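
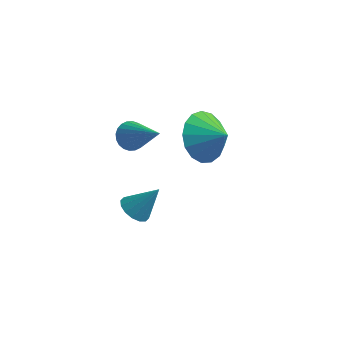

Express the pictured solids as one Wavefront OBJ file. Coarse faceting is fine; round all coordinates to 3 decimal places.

v 1.261 -2.09 0.76
v 1.697 -2.499 -0.116
v 2.179 -2.27 1.3
v 1.81 -2.005 -0.143
v 1.797 -1.531 0.036
v 1.661 -1.185 0.381
v 1.434 -1.046 0.813
v 1.167 -1.147 1.233
v 0.922 -1.463 1.544
v 0.754 -1.924 1.676
v 0.703 -2.423 1.597
v 0.78 -2.845 1.327
v 0.967 -3.095 0.927
v 1.221 -3.114 0.489
v 1.485 -2.899 0.112
v -1.137 -2.516 -3.69
v -0.632 -2.446 -4.076
v -0.363 -2.144 -2.61
v -0.779 -2.149 -4.073
v -1.022 -1.95 -3.967
v -1.296 -1.903 -3.787
v -1.527 -2.02 -3.581
v -1.654 -2.27 -3.404
v -1.643 -2.585 -3.304
v -1.496 -2.882 -3.307
v -1.253 -3.081 -3.413
v -0.979 -3.128 -3.593
v -0.747 -3.011 -3.799
v -0.62 -2.761 -3.976
v -1.268 -2.435 0.278
v -0.899 -2.482 -0.205
v 0.068 -3.085 1.362
v -0.851 -2.261 -0.132
v -0.867 -2.066 0.004
v -0.943 -1.927 0.182
v -1.069 -1.866 0.374
v -1.226 -1.891 0.552
v -1.389 -1.999 0.688
v -1.533 -2.173 0.761
v -1.637 -2.387 0.761
v -1.685 -2.608 0.688
v -1.67 -2.803 0.552
v -1.593 -2.942 0.374
v -1.467 -3.003 0.182
v -1.311 -2.978 0.004
v -1.148 -2.87 -0.132
v -1.004 -2.696 -0.205
f 2 1 4
f 2 4 3
f 4 1 5
f 4 5 3
f 5 1 6
f 5 6 3
f 6 1 7
f 6 7 3
f 7 1 8
f 7 8 3
f 8 1 9
f 8 9 3
f 9 1 10
f 9 10 3
f 10 1 11
f 10 11 3
f 11 1 12
f 11 12 3
f 12 1 13
f 12 13 3
f 13 1 14
f 13 14 3
f 14 1 15
f 14 15 3
f 15 1 2
f 15 2 3
f 17 16 19
f 17 19 18
f 19 16 20
f 19 20 18
f 20 16 21
f 20 21 18
f 21 16 22
f 21 22 18
f 22 16 23
f 22 23 18
f 23 16 24
f 23 24 18
f 24 16 25
f 24 25 18
f 25 16 26
f 25 26 18
f 26 16 27
f 26 27 18
f 27 16 28
f 27 28 18
f 28 16 29
f 28 29 18
f 29 16 17
f 29 17 18
f 31 30 33
f 31 33 32
f 33 30 34
f 33 34 32
f 34 30 35
f 34 35 32
f 35 30 36
f 35 36 32
f 36 30 37
f 36 37 32
f 37 30 38
f 37 38 32
f 38 30 39
f 38 39 32
f 39 30 40
f 39 40 32
f 40 30 41
f 40 41 32
f 41 30 42
f 41 42 32
f 42 30 43
f 42 43 32
f 43 30 44
f 43 44 32
f 44 30 45
f 44 45 32
f 45 30 46
f 45 46 32
f 46 30 47
f 46 47 32
f 47 30 31
f 47 31 32



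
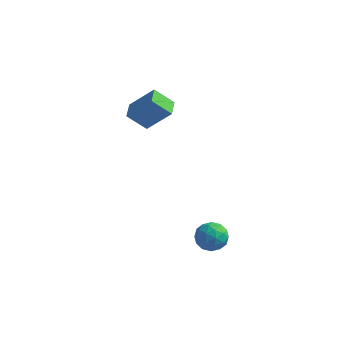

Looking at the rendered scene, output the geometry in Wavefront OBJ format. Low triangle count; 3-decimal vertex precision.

v 2.604 -1.058 -1.943
v 3.369 -1.048 -2.237
v 2.751 -2.332 -1.603
v 3.516 -2.322 -1.897
v 3.332 -1.899 -1.219
v 3.241 -1.111 -1.429
v 2.879 -2.269 -2.411
v 2.788 -1.481 -2.621
v 3.539 -1.796 -2.526
v 3.819 -1.568 -1.79
v 2.301 -1.812 -2.05
v 2.581 -1.584 -1.314
v 2.973 -0.941 -2.12
v 3.147 -2.439 -1.72
v 3.038 -2.19 -1.322
v 3.488 -2.184 -1.495
v 2.898 -0.978 -1.645
v 3.348 -0.972 -1.818
v 3.326 -1.472 -1.22
v 2.772 -2.408 -2.022
v 3.222 -2.402 -2.195
v 2.632 -1.196 -2.345
v 3.082 -1.19 -2.518
v 2.794 -1.908 -2.62
v 3.523 -1.375 -2.463
v 3.61 -2.124 -2.263
v 3.235 -2.093 -2.565
v 3.182 -1.63 -2.688
v 3.688 -1.241 -2.03
v 3.775 -1.99 -1.83
v 3.666 -1.741 -1.432
v 3.613 -1.278 -1.555
v 3.788 -1.681 -2.2
v 2.345 -1.39 -2.01
v 2.432 -2.139 -1.81
v 2.507 -2.102 -2.285
v 2.454 -1.639 -2.408
v 2.51 -1.256 -1.577
v 2.597 -2.005 -1.377
v 2.938 -1.75 -1.152
v 2.885 -1.287 -1.275
v 2.332 -1.699 -1.64
v -2.686 3.332 0.213
v -3.551 2.928 1.111
v -3.018 4.28 0.321
v -3.883 3.876 1.218
v -1.497 3.604 1.482
v -2.362 3.2 2.379
v -1.829 4.552 1.589
v -2.694 4.148 2.487
f 1 38 17
f 38 12 41
f 17 41 6
f 38 41 17
f 1 17 13
f 17 6 18
f 13 18 2
f 17 18 13
f 1 13 22
f 13 2 23
f 22 23 8
f 13 23 22
f 1 22 34
f 22 8 37
f 34 37 11
f 22 37 34
f 1 34 38
f 34 11 42
f 38 42 12
f 34 42 38
f 2 18 29
f 18 6 32
f 29 32 10
f 18 32 29
f 6 41 19
f 41 12 40
f 19 40 5
f 41 40 19
f 12 42 39
f 42 11 35
f 39 35 3
f 42 35 39
f 11 37 36
f 37 8 24
f 36 24 7
f 37 24 36
f 8 23 28
f 23 2 25
f 28 25 9
f 23 25 28
f 4 30 16
f 30 10 31
f 16 31 5
f 30 31 16
f 4 16 14
f 16 5 15
f 14 15 3
f 16 15 14
f 4 14 21
f 14 3 20
f 21 20 7
f 14 20 21
f 4 21 26
f 21 7 27
f 26 27 9
f 21 27 26
f 4 26 30
f 26 9 33
f 30 33 10
f 26 33 30
f 5 31 19
f 31 10 32
f 19 32 6
f 31 32 19
f 3 15 39
f 15 5 40
f 39 40 12
f 15 40 39
f 7 20 36
f 20 3 35
f 36 35 11
f 20 35 36
f 9 27 28
f 27 7 24
f 28 24 8
f 27 24 28
f 10 33 29
f 33 9 25
f 29 25 2
f 33 25 29
f 44 46 43
f 47 44 43
f 43 46 45
f 45 47 43
f 44 50 46
f 48 44 47
f 48 50 44
f 46 50 45
f 49 47 45
f 45 50 49
f 49 48 47
f 50 48 49



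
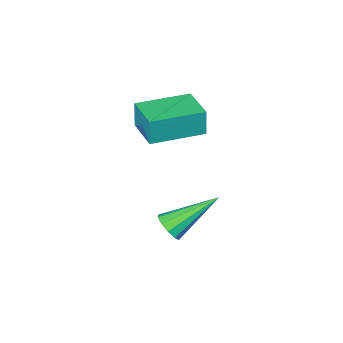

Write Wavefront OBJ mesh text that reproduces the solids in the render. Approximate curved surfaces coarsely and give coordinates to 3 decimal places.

v -3.148 0.766 3.141
v -3.169 0.727 4.14
v -2.842 2.079 3.198
v -2.863 2.041 4.197
v -1.317 0.339 3.163
v -1.338 0.301 4.162
v -1.011 1.653 3.22
v -1.032 1.614 4.219
v -1.323 2.225 -0.603
v -0.971 2.354 -0.161
v -2.897 2.735 0.503
v -1.013 2.65 -0.358
v -1.175 2.784 -0.649
v -1.392 2.704 -0.922
v -1.584 2.442 -1.074
v -1.675 2.096 -1.045
v -1.633 1.8 -0.848
v -1.471 1.666 -0.557
v -1.254 1.746 -0.283
v -1.062 2.009 -0.132
f 2 4 1
f 5 2 1
f 1 4 3
f 3 5 1
f 2 8 4
f 6 2 5
f 6 8 2
f 4 8 3
f 7 5 3
f 3 8 7
f 7 6 5
f 8 6 7
f 10 9 12
f 10 12 11
f 12 9 13
f 12 13 11
f 13 9 14
f 13 14 11
f 14 9 15
f 14 15 11
f 15 9 16
f 15 16 11
f 16 9 17
f 16 17 11
f 17 9 18
f 17 18 11
f 18 9 19
f 18 19 11
f 19 9 20
f 19 20 11
f 20 9 10
f 20 10 11



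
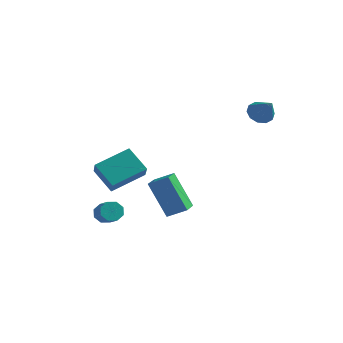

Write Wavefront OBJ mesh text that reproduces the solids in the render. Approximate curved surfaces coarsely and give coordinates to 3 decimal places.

v -2.705 -0.329 -3.072
v -2.252 -0.078 -3.333
v -1.561 -0.721 -2.748
v -2.015 -0.971 -2.488
v -2.371 0.132 -2.961
v -1.68 -0.511 -2.376
v -2.686 0.073 -2.654
v -1.996 -0.57 -2.069
v -3.013 -0.222 -2.592
v -2.322 -0.865 -2.007
v -3.159 -0.579 -2.812
v -2.468 -1.222 -2.227
v -3.04 -0.789 -3.184
v -2.349 -1.432 -2.599
v -2.724 -0.73 -3.491
v -2.034 -1.373 -2.906
v -2.398 -0.435 -3.553
v -1.707 -1.078 -2.968
v -1.375 -2.272 -0.475
v -2.41 -1.925 0.432
v -0.352 -0.945 0.183
v -1.388 -0.598 1.091
v -0.932 -3.002 0.309
v -1.968 -2.655 1.217
v 0.09 -1.675 0.968
v -0.945 -1.328 1.875
v -0.058 -1.296 -0.177
v 0.802 -1.015 0.294
v -0.266 -0.226 -0.435
v 0.594 0.055 0.036
v 0.966 -1.515 -1.916
v 1.826 -1.234 -1.445
v 0.758 -0.445 -2.174
v 1.618 -0.164 -1.703
v 3.343 3.397 3.01
v 3.73 3.113 2.528
v 4.117 2.823 3.97
v 3.894 3.488 2.621
v 3.847 3.829 2.862
v 3.608 4.005 3.16
v 3.268 3.949 3.4
v 2.956 3.681 3.492
v 2.793 3.305 3.399
v 2.839 2.965 3.157
v 3.079 2.789 2.86
v 3.419 2.845 2.619
f 2 1 5
f 2 5 3
f 3 5 6
f 3 6 4
f 5 1 7
f 5 7 6
f 6 7 8
f 6 8 4
f 7 1 9
f 7 9 8
f 8 9 10
f 8 10 4
f 9 1 11
f 9 11 10
f 10 11 12
f 10 12 4
f 11 1 13
f 11 13 12
f 12 13 14
f 12 14 4
f 13 1 15
f 13 15 14
f 14 15 16
f 14 16 4
f 15 1 17
f 15 17 16
f 16 17 18
f 16 18 4
f 17 1 2
f 17 2 18
f 18 2 3
f 18 3 4
f 20 22 19
f 23 20 19
f 19 22 21
f 21 23 19
f 20 26 22
f 24 20 23
f 24 26 20
f 22 26 21
f 25 23 21
f 21 26 25
f 25 24 23
f 26 24 25
f 28 30 27
f 31 28 27
f 27 30 29
f 29 31 27
f 28 34 30
f 32 28 31
f 32 34 28
f 30 34 29
f 33 31 29
f 29 34 33
f 33 32 31
f 34 32 33
f 36 35 38
f 36 38 37
f 38 35 39
f 38 39 37
f 39 35 40
f 39 40 37
f 40 35 41
f 40 41 37
f 41 35 42
f 41 42 37
f 42 35 43
f 42 43 37
f 43 35 44
f 43 44 37
f 44 35 45
f 44 45 37
f 45 35 46
f 45 46 37
f 46 35 36
f 46 36 37



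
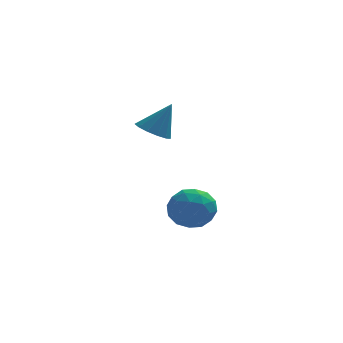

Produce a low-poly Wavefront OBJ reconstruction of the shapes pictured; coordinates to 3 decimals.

v -1.555 1.868 -1.131
v -1.151 1.373 -2.108
v -2.549 0.307 -0.752
v -2.145 -0.188 -1.729
v -1.423 0.008 -0.832
v -0.809 0.972 -1.067
v -2.891 0.708 -1.793
v -2.277 1.672 -2.028
v -1.977 0.656 -2.517
v -1.07 0.224 -1.924
v -2.63 1.456 -0.936
v -1.723 1.024 -0.343
v -1.266 1.757 -1.653
v -2.434 -0.077 -1.207
v -2.01 0.037 -0.68
v -1.772 -0.253 -1.254
v -1.065 1.522 -1.041
v -0.828 1.231 -1.615
v -0.988 0.428 -0.865
v -2.872 0.449 -1.245
v -2.635 0.158 -1.819
v -1.928 1.933 -1.606
v -1.69 1.643 -2.18
v -2.712 1.252 -1.995
v -1.514 1.045 -2.468
v -2.098 0.128 -2.245
v -2.536 0.654 -2.283
v -2.175 1.221 -2.42
v -0.981 0.791 -2.119
v -1.565 -0.126 -1.896
v -1.141 -0.012 -1.369
v -0.78 0.555 -1.507
v -1.466 0.37 -2.359
v -2.135 1.806 -0.964
v -2.719 0.889 -0.741
v -2.92 1.125 -1.353
v -2.559 1.692 -1.491
v -1.602 1.552 -0.615
v -2.186 0.635 -0.392
v -1.525 0.459 -0.44
v -1.164 1.026 -0.577
v -2.234 1.31 -0.501
v -3.527 0.97 3.196
v -3.002 0.29 3.003
v -2.693 1.19 4.684
v -2.781 0.694 2.819
v -2.796 1.185 2.755
v -3.043 1.608 2.831
v -3.444 1.829 3.022
v -3.871 1.777 3.269
v -4.188 1.468 3.493
v -4.296 1.002 3.622
v -4.159 0.525 3.616
v -3.822 0.19 3.476
v -3.39 0.102 3.248
f 1 38 17
f 38 12 41
f 17 41 6
f 38 41 17
f 1 17 13
f 17 6 18
f 13 18 2
f 17 18 13
f 1 13 22
f 13 2 23
f 22 23 8
f 13 23 22
f 1 22 34
f 22 8 37
f 34 37 11
f 22 37 34
f 1 34 38
f 34 11 42
f 38 42 12
f 34 42 38
f 2 18 29
f 18 6 32
f 29 32 10
f 18 32 29
f 6 41 19
f 41 12 40
f 19 40 5
f 41 40 19
f 12 42 39
f 42 11 35
f 39 35 3
f 42 35 39
f 11 37 36
f 37 8 24
f 36 24 7
f 37 24 36
f 8 23 28
f 23 2 25
f 28 25 9
f 23 25 28
f 4 30 16
f 30 10 31
f 16 31 5
f 30 31 16
f 4 16 14
f 16 5 15
f 14 15 3
f 16 15 14
f 4 14 21
f 14 3 20
f 21 20 7
f 14 20 21
f 4 21 26
f 21 7 27
f 26 27 9
f 21 27 26
f 4 26 30
f 26 9 33
f 30 33 10
f 26 33 30
f 5 31 19
f 31 10 32
f 19 32 6
f 31 32 19
f 3 15 39
f 15 5 40
f 39 40 12
f 15 40 39
f 7 20 36
f 20 3 35
f 36 35 11
f 20 35 36
f 9 27 28
f 27 7 24
f 28 24 8
f 27 24 28
f 10 33 29
f 33 9 25
f 29 25 2
f 33 25 29
f 44 43 46
f 44 46 45
f 46 43 47
f 46 47 45
f 47 43 48
f 47 48 45
f 48 43 49
f 48 49 45
f 49 43 50
f 49 50 45
f 50 43 51
f 50 51 45
f 51 43 52
f 51 52 45
f 52 43 53
f 52 53 45
f 53 43 54
f 53 54 45
f 54 43 55
f 54 55 45
f 55 43 44
f 55 44 45



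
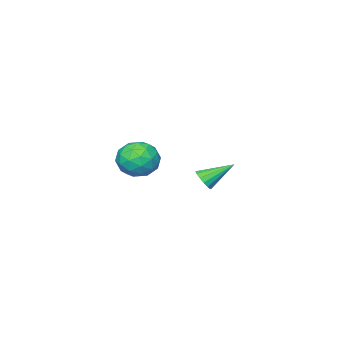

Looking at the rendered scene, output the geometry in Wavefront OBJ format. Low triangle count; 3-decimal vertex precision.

v -2.501 1.152 -3.534
v -1.962 1.696 -3.385
v -3.879 2.208 -2.406
v -2.145 1.82 -3.724
v -2.423 1.764 -4.011
v -2.722 1.545 -4.171
v -2.962 1.22 -4.16
v -3.078 0.877 -3.982
v -3.04 0.608 -3.683
v -2.858 0.485 -3.345
v -2.58 0.54 -3.057
v -2.281 0.759 -2.897
v -2.041 1.084 -2.908
v -1.924 1.427 -3.087
v 3.491 3.769 0.523
v 4.534 3.496 -0.133
v 3.366 1.824 1.133
v 4.409 1.551 0.477
v 4.483 2.278 1.505
v 4.56 3.48 1.129
v 3.34 1.84 -0.129
v 3.417 3.042 -0.505
v 4.44 2.304 -0.536
v 5.147 2.575 0.474
v 2.753 2.745 0.526
v 3.46 3.016 1.536
v 4.024 3.803 0.142
v 3.876 1.517 0.858
v 3.92 1.944 1.463
v 4.533 1.784 1.077
v 4.039 3.794 0.883
v 4.652 3.633 0.498
v 4.622 2.918 1.46
v 3.248 1.687 0.502
v 3.861 1.526 0.117
v 3.367 3.536 -0.077
v 3.98 3.376 -0.463
v 3.278 2.402 -0.46
v 4.581 2.942 -0.481
v 4.508 1.799 -0.123
v 3.879 1.969 -0.478
v 3.925 2.675 -0.7
v 4.997 3.101 0.113
v 4.923 1.958 0.471
v 4.967 2.385 1.075
v 5.012 3.092 0.854
v 4.942 2.4 -0.124
v 2.977 3.362 0.529
v 2.903 2.219 0.887
v 2.888 2.228 0.146
v 2.933 2.935 -0.075
v 3.392 3.521 1.123
v 3.319 2.378 1.481
v 3.975 2.645 1.7
v 4.021 3.351 1.478
v 2.958 2.92 1.124
f 2 1 4
f 2 4 3
f 4 1 5
f 4 5 3
f 5 1 6
f 5 6 3
f 6 1 7
f 6 7 3
f 7 1 8
f 7 8 3
f 8 1 9
f 8 9 3
f 9 1 10
f 9 10 3
f 10 1 11
f 10 11 3
f 11 1 12
f 11 12 3
f 12 1 13
f 12 13 3
f 13 1 14
f 13 14 3
f 14 1 2
f 14 2 3
f 15 52 31
f 52 26 55
f 31 55 20
f 52 55 31
f 15 31 27
f 31 20 32
f 27 32 16
f 31 32 27
f 15 27 36
f 27 16 37
f 36 37 22
f 27 37 36
f 15 36 48
f 36 22 51
f 48 51 25
f 36 51 48
f 15 48 52
f 48 25 56
f 52 56 26
f 48 56 52
f 16 32 43
f 32 20 46
f 43 46 24
f 32 46 43
f 20 55 33
f 55 26 54
f 33 54 19
f 55 54 33
f 26 56 53
f 56 25 49
f 53 49 17
f 56 49 53
f 25 51 50
f 51 22 38
f 50 38 21
f 51 38 50
f 22 37 42
f 37 16 39
f 42 39 23
f 37 39 42
f 18 44 30
f 44 24 45
f 30 45 19
f 44 45 30
f 18 30 28
f 30 19 29
f 28 29 17
f 30 29 28
f 18 28 35
f 28 17 34
f 35 34 21
f 28 34 35
f 18 35 40
f 35 21 41
f 40 41 23
f 35 41 40
f 18 40 44
f 40 23 47
f 44 47 24
f 40 47 44
f 19 45 33
f 45 24 46
f 33 46 20
f 45 46 33
f 17 29 53
f 29 19 54
f 53 54 26
f 29 54 53
f 21 34 50
f 34 17 49
f 50 49 25
f 34 49 50
f 23 41 42
f 41 21 38
f 42 38 22
f 41 38 42
f 24 47 43
f 47 23 39
f 43 39 16
f 47 39 43



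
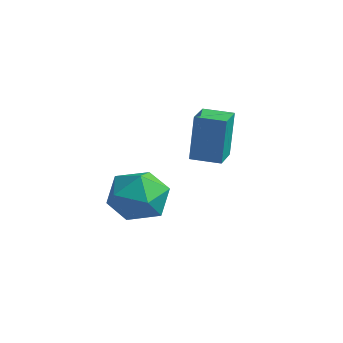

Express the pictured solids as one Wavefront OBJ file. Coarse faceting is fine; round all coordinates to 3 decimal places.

v -2.401 -0.723 -2.325
v -1.686 -1.016 -1.627
v -3.034 -2.284 -2.333
v -2.319 -2.577 -1.635
v -3.08 -1.923 -1.358
v -2.689 -0.958 -1.353
v -2.031 -2.342 -2.607
v -1.64 -1.377 -2.602
v -1.458 -2.016 -1.801
v -2.106 -1.757 -1.029
v -2.614 -1.543 -2.931
v -3.262 -1.284 -2.159
v -2.925 0.768 -1.422
v -2.916 0.944 0.289
v -3.508 1.613 -1.507
v -3.5 1.789 0.204
v -2.1 1.331 -1.484
v -2.092 1.507 0.227
v -2.684 2.176 -1.569
v -2.675 2.352 0.142
f 1 12 6
f 1 6 2
f 1 2 8
f 1 8 11
f 1 11 12
f 2 6 10
f 6 12 5
f 12 11 3
f 11 8 7
f 8 2 9
f 4 10 5
f 4 5 3
f 4 3 7
f 4 7 9
f 4 9 10
f 5 10 6
f 3 5 12
f 7 3 11
f 9 7 8
f 10 9 2
f 14 16 13
f 17 14 13
f 13 16 15
f 15 17 13
f 14 20 16
f 18 14 17
f 18 20 14
f 16 20 15
f 19 17 15
f 15 20 19
f 19 18 17
f 20 18 19



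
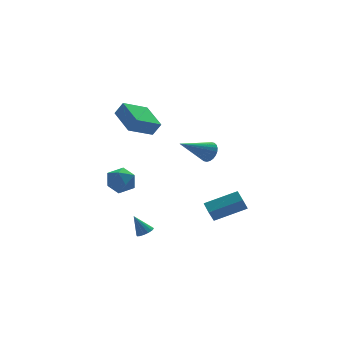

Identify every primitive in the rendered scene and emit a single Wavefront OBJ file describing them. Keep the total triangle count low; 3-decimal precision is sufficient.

v 0.881 -1.831 -3.958
v 2.707 -2.308 -3.184
v 0.958 -1.059 -3.665
v 2.784 -1.536 -2.89
v 1.356 -1.524 -4.89
v 3.182 -2.001 -4.115
v 1.433 -0.752 -4.596
v 3.259 -1.229 -3.822
v -3.592 -3.369 -3.549
v -3.16 -3.084 -3.5
v -4.028 -2.891 -2.491
v -3.33 -2.929 -3.64
v -3.571 -2.893 -3.756
v -3.817 -2.984 -3.816
v -4.003 -3.178 -3.804
v -4.078 -3.424 -3.725
v -4.024 -3.655 -3.598
v -3.854 -3.809 -3.458
v -3.613 -3.846 -3.342
v -3.367 -3.755 -3.282
v -3.182 -3.56 -3.293
v -3.106 -3.315 -3.373
v -1.911 -0.665 2.149
v -3.416 -0.866 2.892
v -1.914 1.152 2.634
v -3.419 0.951 3.377
v -1.501 -0.871 2.923
v -3.006 -1.072 3.666
v -1.504 0.946 3.408
v -3.009 0.745 4.151
v 2.223 0.9 -0.839
v 2.532 1.236 -0.295
v 0.377 0.82 0.259
v 2.435 1.45 -0.443
v 2.306 1.579 -0.651
v 2.164 1.606 -0.888
v 2.031 1.524 -1.117
v 1.928 1.348 -1.304
v 1.87 1.103 -1.42
v 1.865 0.828 -1.447
v 1.915 0.563 -1.382
v 2.012 0.35 -1.235
v 2.141 0.22 -1.027
v 2.283 0.194 -0.79
v 2.415 0.275 -0.561
v 2.519 0.452 -0.374
v 2.577 0.696 -0.258
v 2.582 0.972 -0.23
v -4.476 -0.457 -0.312
v -3.807 -0.113 -0.851
v -4.033 -1.847 -0.649
v -3.364 -1.503 -1.188
v -3.316 -1.402 -0.27
v -3.589 -0.543 -0.061
v -4.251 -1.417 -1.439
v -4.524 -0.558 -1.23
v -3.668 -0.706 -1.547
v -3.09 -0.697 -0.825
v -4.75 -1.263 -0.675
v -4.172 -1.254 0.047
f 2 4 1
f 5 2 1
f 1 4 3
f 3 5 1
f 2 8 4
f 6 2 5
f 6 8 2
f 4 8 3
f 7 5 3
f 3 8 7
f 7 6 5
f 8 6 7
f 10 9 12
f 10 12 11
f 12 9 13
f 12 13 11
f 13 9 14
f 13 14 11
f 14 9 15
f 14 15 11
f 15 9 16
f 15 16 11
f 16 9 17
f 16 17 11
f 17 9 18
f 17 18 11
f 18 9 19
f 18 19 11
f 19 9 20
f 19 20 11
f 20 9 21
f 20 21 11
f 21 9 22
f 21 22 11
f 22 9 10
f 22 10 11
f 24 26 23
f 27 24 23
f 23 26 25
f 25 27 23
f 24 30 26
f 28 24 27
f 28 30 24
f 26 30 25
f 29 27 25
f 25 30 29
f 29 28 27
f 30 28 29
f 32 31 34
f 32 34 33
f 34 31 35
f 34 35 33
f 35 31 36
f 35 36 33
f 36 31 37
f 36 37 33
f 37 31 38
f 37 38 33
f 38 31 39
f 38 39 33
f 39 31 40
f 39 40 33
f 40 31 41
f 40 41 33
f 41 31 42
f 41 42 33
f 42 31 43
f 42 43 33
f 43 31 44
f 43 44 33
f 44 31 45
f 44 45 33
f 45 31 46
f 45 46 33
f 46 31 47
f 46 47 33
f 47 31 48
f 47 48 33
f 48 31 32
f 48 32 33
f 49 60 54
f 49 54 50
f 49 50 56
f 49 56 59
f 49 59 60
f 50 54 58
f 54 60 53
f 60 59 51
f 59 56 55
f 56 50 57
f 52 58 53
f 52 53 51
f 52 51 55
f 52 55 57
f 52 57 58
f 53 58 54
f 51 53 60
f 55 51 59
f 57 55 56
f 58 57 50



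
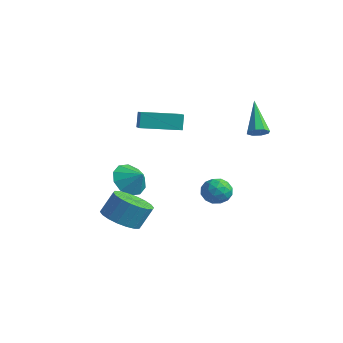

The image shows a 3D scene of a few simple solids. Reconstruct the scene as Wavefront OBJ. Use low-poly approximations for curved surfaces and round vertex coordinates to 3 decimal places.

v -0.595 -2.06 -0.638
v -0.036 -1.896 -1.414
v 0.215 -1.9 -0.022
v -0.271 -1.373 -1.241
v -0.63 -1.111 -0.838
v -0.975 -1.213 -0.359
v -1.175 -1.637 0.014
v -1.153 -2.224 0.138
v -0.918 -2.747 -0.035
v -0.56 -3.008 -0.438
v -0.214 -2.907 -0.918
v -0.014 -2.482 -1.291
v -1.237 -1.081 2.256
v -1.447 -0.815 3.091
v -0.119 0.548 2.019
v -0.328 0.813 2.853
v -0.412 -1.593 2.627
v -0.621 -1.328 3.461
v 0.707 0.035 2.389
v 0.497 0.301 3.224
v 3.584 2.055 2.618
v 3.987 2.387 2.753
v 2.456 2.845 4.042
v 3.738 2.55 2.466
v 3.399 2.422 2.268
v 3.167 2.08 2.275
v 3.18 1.723 2.483
v 3.429 1.561 2.77
v 3.769 1.688 2.969
v 4 2.031 2.962
v 0.108 2.186 -2.794
v 0.535 2.854 -2.629
v 0.845 1.506 -1.951
v 1.272 2.174 -1.786
v 0.501 2.117 -1.546
v 0.046 2.538 -2.067
v 1.334 1.822 -2.513
v 0.879 2.243 -3.034
v 1.293 2.629 -2.455
v 0.778 2.811 -1.858
v 0.602 1.549 -2.722
v 0.087 1.731 -2.125
v 0.257 2.58 -2.785
v 1.123 1.78 -1.795
v 0.67 1.747 -1.654
v 0.921 2.139 -1.557
v -0.031 2.394 -2.455
v 0.22 2.786 -2.358
v 0.2 2.353 -1.722
v 1.16 1.574 -2.222
v 1.411 1.966 -2.125
v 0.459 2.221 -3.023
v 0.71 2.613 -2.926
v 1.18 2.007 -2.858
v 0.954 2.84 -2.586
v 1.387 2.44 -2.091
v 1.423 2.233 -2.518
v 1.156 2.481 -2.824
v 0.651 2.947 -2.235
v 1.084 2.547 -1.74
v 0.631 2.514 -1.599
v 0.363 2.761 -1.905
v 1.097 2.815 -2.133
v 0.296 1.813 -2.84
v 0.729 1.413 -2.345
v 1.017 1.599 -2.675
v 0.749 1.846 -2.981
v -0.007 1.92 -2.489
v 0.426 1.52 -1.994
v 0.224 1.879 -1.756
v -0.043 2.127 -2.062
v 0.283 1.545 -2.447
v 0.813 -3.763 -2.074
v 1.48 -4.499 -1.799
v 1.693 -3.893 -0.692
v 1.027 -3.157 -0.966
v 1.746 -4.196 -2.016
v 1.959 -3.59 -0.909
v 1.828 -3.807 -2.245
v 2.041 -3.201 -1.138
v 1.709 -3.41 -2.439
v 1.922 -2.803 -1.332
v 1.413 -3.082 -2.562
v 1.626 -2.476 -1.455
v 0.997 -2.89 -2.587
v 1.21 -2.283 -1.48
v 0.546 -2.87 -2.511
v 0.759 -2.264 -1.404
v 0.147 -3.027 -2.348
v 0.36 -2.421 -1.241
v -0.119 -3.33 -2.131
v 0.094 -2.724 -1.024
v -0.201 -3.719 -1.902
v 0.012 -3.113 -0.795
v -0.082 -4.117 -1.708
v 0.131 -3.51 -0.601
v 0.214 -4.444 -1.585
v 0.427 -3.838 -0.478
v 0.63 -4.637 -1.56
v 0.843 -4.03 -0.453
v 1.081 -4.656 -1.636
v 1.294 -4.05 -0.529
f 2 1 4
f 2 4 3
f 4 1 5
f 4 5 3
f 5 1 6
f 5 6 3
f 6 1 7
f 6 7 3
f 7 1 8
f 7 8 3
f 8 1 9
f 8 9 3
f 9 1 10
f 9 10 3
f 10 1 11
f 10 11 3
f 11 1 12
f 11 12 3
f 12 1 2
f 12 2 3
f 14 16 13
f 17 14 13
f 13 16 15
f 15 17 13
f 14 20 16
f 18 14 17
f 18 20 14
f 16 20 15
f 19 17 15
f 15 20 19
f 19 18 17
f 20 18 19
f 22 21 24
f 22 24 23
f 24 21 25
f 24 25 23
f 25 21 26
f 25 26 23
f 26 21 27
f 26 27 23
f 27 21 28
f 27 28 23
f 28 21 29
f 28 29 23
f 29 21 30
f 29 30 23
f 30 21 22
f 30 22 23
f 31 68 47
f 68 42 71
f 47 71 36
f 68 71 47
f 31 47 43
f 47 36 48
f 43 48 32
f 47 48 43
f 31 43 52
f 43 32 53
f 52 53 38
f 43 53 52
f 31 52 64
f 52 38 67
f 64 67 41
f 52 67 64
f 31 64 68
f 64 41 72
f 68 72 42
f 64 72 68
f 32 48 59
f 48 36 62
f 59 62 40
f 48 62 59
f 36 71 49
f 71 42 70
f 49 70 35
f 71 70 49
f 42 72 69
f 72 41 65
f 69 65 33
f 72 65 69
f 41 67 66
f 67 38 54
f 66 54 37
f 67 54 66
f 38 53 58
f 53 32 55
f 58 55 39
f 53 55 58
f 34 60 46
f 60 40 61
f 46 61 35
f 60 61 46
f 34 46 44
f 46 35 45
f 44 45 33
f 46 45 44
f 34 44 51
f 44 33 50
f 51 50 37
f 44 50 51
f 34 51 56
f 51 37 57
f 56 57 39
f 51 57 56
f 34 56 60
f 56 39 63
f 60 63 40
f 56 63 60
f 35 61 49
f 61 40 62
f 49 62 36
f 61 62 49
f 33 45 69
f 45 35 70
f 69 70 42
f 45 70 69
f 37 50 66
f 50 33 65
f 66 65 41
f 50 65 66
f 39 57 58
f 57 37 54
f 58 54 38
f 57 54 58
f 40 63 59
f 63 39 55
f 59 55 32
f 63 55 59
f 74 73 77
f 74 77 75
f 75 77 78
f 75 78 76
f 77 73 79
f 77 79 78
f 78 79 80
f 78 80 76
f 79 73 81
f 79 81 80
f 80 81 82
f 80 82 76
f 81 73 83
f 81 83 82
f 82 83 84
f 82 84 76
f 83 73 85
f 83 85 84
f 84 85 86
f 84 86 76
f 85 73 87
f 85 87 86
f 86 87 88
f 86 88 76
f 87 73 89
f 87 89 88
f 88 89 90
f 88 90 76
f 89 73 91
f 89 91 90
f 90 91 92
f 90 92 76
f 91 73 93
f 91 93 92
f 92 93 94
f 92 94 76
f 93 73 95
f 93 95 94
f 94 95 96
f 94 96 76
f 95 73 97
f 95 97 96
f 96 97 98
f 96 98 76
f 97 73 99
f 97 99 98
f 98 99 100
f 98 100 76
f 99 73 101
f 99 101 100
f 100 101 102
f 100 102 76
f 101 73 74
f 101 74 102
f 102 74 75
f 102 75 76



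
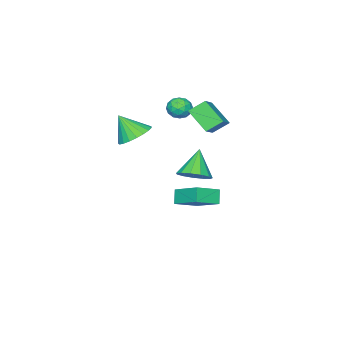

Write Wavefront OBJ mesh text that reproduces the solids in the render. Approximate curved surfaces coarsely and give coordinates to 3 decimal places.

v -2.979 0.583 2.165
v -3.034 -0.677 3.214
v -1.648 1.245 3.031
v -1.704 -0.015 4.08
v -2.276 0.015 1.52
v -2.332 -1.245 2.569
v -0.946 0.677 2.386
v -1.001 -0.583 3.435
v -2.088 -1.069 -2.082
v -1.382 -0.743 -1.468
v -3.112 -1.571 -0.638
v -1.723 -0.311 -1.559
v -2.179 -0.119 -1.816
v -2.607 -0.229 -2.157
v -2.869 -0.605 -2.475
v -2.883 -1.128 -2.667
v -2.645 -1.633 -2.674
v -2.23 -1.958 -2.492
v -1.77 -2.001 -2.181
v -1.41 -1.748 -1.837
v -1.266 -1.279 -1.571
v -2.896 -1.509 -3.827
v -1.567 -1.976 -3.256
v -2.687 0.202 -2.915
v -1.358 -0.264 -2.345
v -2.442 -1.156 -4.595
v -1.113 -1.622 -4.025
v -2.233 0.556 -3.684
v -0.904 0.089 -3.113
v -1.582 -0.748 3.41
v -0.848 -0.692 3.407
v -1.492 -1.928 3.273
v -0.758 -1.872 3.27
v -1.135 -1.743 3.889
v -1.19 -1.014 3.974
v -1.15 -1.606 2.706
v -1.205 -0.877 2.791
v -0.581 -1.222 2.972
v -0.572 -1.307 3.703
v -1.768 -1.313 2.977
v -1.759 -1.398 3.708
v -1.222 -0.617 3.421
v -1.118 -2.003 3.259
v -1.339 -1.928 3.623
v -0.907 -1.895 3.621
v -1.424 -0.806 3.754
v -0.992 -0.773 3.752
v -1.161 -1.391 4.035
v -1.348 -1.847 2.928
v -0.916 -1.814 2.926
v -1.433 -0.725 3.059
v -1.001 -0.692 3.057
v -1.179 -1.229 2.645
v -0.634 -0.895 3.163
v -0.582 -1.589 3.082
v -0.812 -1.432 2.751
v -0.844 -1.004 2.801
v -0.629 -0.945 3.593
v -0.576 -1.639 3.512
v -0.798 -1.563 3.876
v -0.83 -1.134 3.926
v -0.472 -1.257 3.337
v -1.764 -0.981 3.168
v -1.711 -1.675 3.087
v -1.51 -1.486 2.754
v -1.542 -1.057 2.804
v -1.758 -1.031 3.598
v -1.706 -1.725 3.517
v -1.496 -1.616 3.879
v -1.528 -1.188 3.929
v -1.868 -1.363 3.343
v 2.233 -1.338 2.668
v 3.129 -0.884 2.769
v 2.527 -2.202 3.932
v 2.879 -0.635 2.997
v 2.517 -0.508 3.168
v 2.106 -0.525 3.253
v 1.717 -0.682 3.236
v 1.417 -0.952 3.121
v 1.258 -1.289 2.927
v 1.268 -1.635 2.689
v 1.444 -1.929 2.447
v 1.757 -2.121 2.243
v 2.153 -2.178 2.112
v 2.562 -2.089 2.078
v 2.914 -1.871 2.145
v 3.148 -1.56 2.303
v 3.225 -1.211 2.524
f 2 4 1
f 5 2 1
f 1 4 3
f 3 5 1
f 2 8 4
f 6 2 5
f 6 8 2
f 4 8 3
f 7 5 3
f 3 8 7
f 7 6 5
f 8 6 7
f 10 9 12
f 10 12 11
f 12 9 13
f 12 13 11
f 13 9 14
f 13 14 11
f 14 9 15
f 14 15 11
f 15 9 16
f 15 16 11
f 16 9 17
f 16 17 11
f 17 9 18
f 17 18 11
f 18 9 19
f 18 19 11
f 19 9 20
f 19 20 11
f 20 9 21
f 20 21 11
f 21 9 10
f 21 10 11
f 23 25 22
f 26 23 22
f 22 25 24
f 24 26 22
f 23 29 25
f 27 23 26
f 27 29 23
f 25 29 24
f 28 26 24
f 24 29 28
f 28 27 26
f 29 27 28
f 30 67 46
f 67 41 70
f 46 70 35
f 67 70 46
f 30 46 42
f 46 35 47
f 42 47 31
f 46 47 42
f 30 42 51
f 42 31 52
f 51 52 37
f 42 52 51
f 30 51 63
f 51 37 66
f 63 66 40
f 51 66 63
f 30 63 67
f 63 40 71
f 67 71 41
f 63 71 67
f 31 47 58
f 47 35 61
f 58 61 39
f 47 61 58
f 35 70 48
f 70 41 69
f 48 69 34
f 70 69 48
f 41 71 68
f 71 40 64
f 68 64 32
f 71 64 68
f 40 66 65
f 66 37 53
f 65 53 36
f 66 53 65
f 37 52 57
f 52 31 54
f 57 54 38
f 52 54 57
f 33 59 45
f 59 39 60
f 45 60 34
f 59 60 45
f 33 45 43
f 45 34 44
f 43 44 32
f 45 44 43
f 33 43 50
f 43 32 49
f 50 49 36
f 43 49 50
f 33 50 55
f 50 36 56
f 55 56 38
f 50 56 55
f 33 55 59
f 55 38 62
f 59 62 39
f 55 62 59
f 34 60 48
f 60 39 61
f 48 61 35
f 60 61 48
f 32 44 68
f 44 34 69
f 68 69 41
f 44 69 68
f 36 49 65
f 49 32 64
f 65 64 40
f 49 64 65
f 38 56 57
f 56 36 53
f 57 53 37
f 56 53 57
f 39 62 58
f 62 38 54
f 58 54 31
f 62 54 58
f 73 72 75
f 73 75 74
f 75 72 76
f 75 76 74
f 76 72 77
f 76 77 74
f 77 72 78
f 77 78 74
f 78 72 79
f 78 79 74
f 79 72 80
f 79 80 74
f 80 72 81
f 80 81 74
f 81 72 82
f 81 82 74
f 82 72 83
f 82 83 74
f 83 72 84
f 83 84 74
f 84 72 85
f 84 85 74
f 85 72 86
f 85 86 74
f 86 72 87
f 86 87 74
f 87 72 88
f 87 88 74
f 88 72 73
f 88 73 74



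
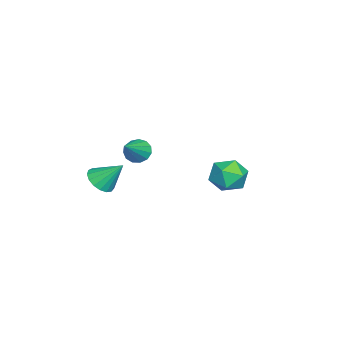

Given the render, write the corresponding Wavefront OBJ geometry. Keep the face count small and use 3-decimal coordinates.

v 1.63 3.124 0.325
v 2.019 2.495 -0.25
v 0.321 2.365 0.27
v 0.71 1.736 -0.305
v 0.98 1.782 0.59
v 1.789 2.251 0.624
v 0.551 2.609 -0.604
v 1.36 3.078 -0.57
v 1.352 2.177 -0.824
v 1.617 1.666 -0.086
v 0.723 3.194 0.106
v 0.988 2.683 0.844
v 3.288 -2.501 0.383
v 3.574 -2.997 0.835
v 3.352 -1.539 1.397
v 3.853 -2.854 0.681
v 4.002 -2.629 0.458
v 3.988 -2.375 0.219
v 3.813 -2.15 0.017
v 3.518 -2.006 -0.102
v 3.17 -1.975 -0.109
v 2.849 -2.064 -0.004
v 2.628 -2.254 0.19
v 2.559 -2.5 0.428
v 2.656 -2.746 0.655
v 2.899 -2.937 0.82
v 3.23 -3.027 0.885
v -2.659 -2.254 -1.094
v -2.296 -2.418 -1.634
v -1.261 -2.546 -0.066
v -2.254 -2.046 -1.586
v -2.34 -1.74 -1.382
v -2.528 -1.597 -1.087
v -2.757 -1.664 -0.794
v -2.955 -1.917 -0.597
v -3.059 -2.278 -0.558
v -3.036 -2.631 -0.689
v -2.893 -2.865 -0.949
v -2.676 -2.905 -1.255
v -2.454 -2.738 -1.51
f 1 12 6
f 1 6 2
f 1 2 8
f 1 8 11
f 1 11 12
f 2 6 10
f 6 12 5
f 12 11 3
f 11 8 7
f 8 2 9
f 4 10 5
f 4 5 3
f 4 3 7
f 4 7 9
f 4 9 10
f 5 10 6
f 3 5 12
f 7 3 11
f 9 7 8
f 10 9 2
f 14 13 16
f 14 16 15
f 16 13 17
f 16 17 15
f 17 13 18
f 17 18 15
f 18 13 19
f 18 19 15
f 19 13 20
f 19 20 15
f 20 13 21
f 20 21 15
f 21 13 22
f 21 22 15
f 22 13 23
f 22 23 15
f 23 13 24
f 23 24 15
f 24 13 25
f 24 25 15
f 25 13 26
f 25 26 15
f 26 13 27
f 26 27 15
f 27 13 14
f 27 14 15
f 29 28 31
f 29 31 30
f 31 28 32
f 31 32 30
f 32 28 33
f 32 33 30
f 33 28 34
f 33 34 30
f 34 28 35
f 34 35 30
f 35 28 36
f 35 36 30
f 36 28 37
f 36 37 30
f 37 28 38
f 37 38 30
f 38 28 39
f 38 39 30
f 39 28 40
f 39 40 30
f 40 28 29
f 40 29 30



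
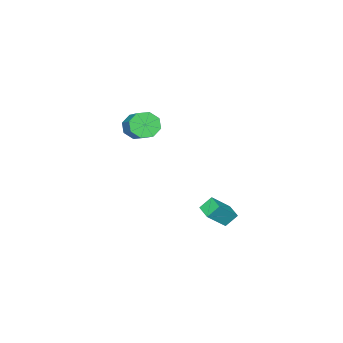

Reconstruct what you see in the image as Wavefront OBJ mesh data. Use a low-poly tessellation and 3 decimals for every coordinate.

v -3.902 -0.998 -3.895
v -2.903 -1.322 -2.91
v -3.511 -0.164 -4.018
v -2.511 -0.488 -3.033
v -3.389 -1.332 -4.527
v -2.389 -1.656 -3.542
v -2.997 -0.498 -4.65
v -1.998 -0.822 -3.665
v -0.798 -4.214 1.855
v -0.273 -4.745 2.113
v 0.562 -3.478 3.024
v 0.038 -2.946 2.765
v -0.103 -4.485 1.594
v 0.733 -3.218 2.505
v -0.339 -4.066 1.228
v 0.496 -2.798 2.139
v -0.844 -3.733 1.229
v -0.009 -2.466 2.14
v -1.322 -3.682 1.596
v -0.487 -2.415 2.507
v -1.493 -3.942 2.115
v -0.657 -2.675 3.026
v -1.256 -4.362 2.481
v -0.421 -3.094 3.392
v -0.751 -4.694 2.48
v 0.084 -3.427 3.391
f 2 4 1
f 5 2 1
f 1 4 3
f 3 5 1
f 2 8 4
f 6 2 5
f 6 8 2
f 4 8 3
f 7 5 3
f 3 8 7
f 7 6 5
f 8 6 7
f 10 9 13
f 10 13 11
f 11 13 14
f 11 14 12
f 13 9 15
f 13 15 14
f 14 15 16
f 14 16 12
f 15 9 17
f 15 17 16
f 16 17 18
f 16 18 12
f 17 9 19
f 17 19 18
f 18 19 20
f 18 20 12
f 19 9 21
f 19 21 20
f 20 21 22
f 20 22 12
f 21 9 23
f 21 23 22
f 22 23 24
f 22 24 12
f 23 9 25
f 23 25 24
f 24 25 26
f 24 26 12
f 25 9 10
f 25 10 26
f 26 10 11
f 26 11 12



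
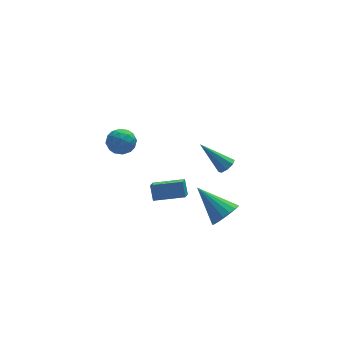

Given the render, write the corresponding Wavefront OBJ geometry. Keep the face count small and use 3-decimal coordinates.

v 1.273 -1.773 2.948
v 1.487 -2.107 3.314
v 0.127 -1.007 4.312
v 1.693 -1.75 3.287
v 1.653 -1.406 3.06
v 1.39 -1.278 2.768
v 1.059 -1.44 2.581
v 0.853 -1.797 2.609
v 0.893 -2.141 2.835
v 1.155 -2.269 3.127
v -3.056 -3.532 2.895
v -3.052 -3.034 3.645
v -2.745 -2.91 2.48
v -2.741 -2.412 3.229
v -1.579 -4.048 3.231
v -1.575 -3.55 3.98
v -1.268 -3.426 2.815
v -1.264 -2.928 3.565
v -2.416 3.218 2.608
v -2.172 2.858 1.876
v -3.668 2.662 2.464
v -3.424 2.302 1.732
v -3.098 2.029 2.47
v -2.324 2.373 2.559
v -3.516 3.147 1.781
v -2.742 3.491 1.87
v -2.851 2.814 1.365
v -2.593 2.123 1.791
v -3.247 3.397 2.549
v -2.989 2.706 2.975
v -2.184 3.087 2.255
v -3.656 2.433 2.085
v -3.465 2.273 2.519
v -3.321 2.061 2.089
v -2.274 2.802 2.656
v -2.13 2.59 2.226
v -2.675 2.103 2.575
v -3.71 2.93 2.114
v -3.566 2.718 1.684
v -2.519 3.459 2.251
v -2.375 3.247 1.821
v -3.165 3.417 1.765
v -2.44 2.849 1.524
v -3.176 2.522 1.439
v -3.23 3.019 1.468
v -2.775 3.221 1.52
v -2.288 2.443 1.775
v -3.024 2.116 1.69
v -2.833 1.956 2.124
v -2.378 2.158 2.176
v -2.688 2.417 1.474
v -2.816 3.404 2.65
v -3.552 3.077 2.565
v -3.462 3.362 2.164
v -3.007 3.564 2.216
v -2.664 2.998 2.901
v -3.4 2.671 2.816
v -3.065 2.299 2.82
v -2.61 2.501 2.872
v -3.152 3.103 2.866
v 0.446 -4.184 1.366
v 0.905 -3.536 1.035
v -0.586 -2.816 2.614
v 0.576 -3.56 0.789
v 0.217 -3.726 0.675
v -0.089 -3.998 0.719
v -0.273 -4.312 0.912
v -0.292 -4.597 1.208
v -0.142 -4.787 1.541
v 0.143 -4.839 1.833
v 0.497 -4.741 2.019
v 0.84 -4.515 2.055
v 1.092 -4.214 1.933
v 1.196 -3.905 1.681
v 1.129 -3.661 1.357
f 2 1 4
f 2 4 3
f 4 1 5
f 4 5 3
f 5 1 6
f 5 6 3
f 6 1 7
f 6 7 3
f 7 1 8
f 7 8 3
f 8 1 9
f 8 9 3
f 9 1 10
f 9 10 3
f 10 1 2
f 10 2 3
f 12 14 11
f 15 12 11
f 11 14 13
f 13 15 11
f 12 18 14
f 16 12 15
f 16 18 12
f 14 18 13
f 17 15 13
f 13 18 17
f 17 16 15
f 18 16 17
f 19 56 35
f 56 30 59
f 35 59 24
f 56 59 35
f 19 35 31
f 35 24 36
f 31 36 20
f 35 36 31
f 19 31 40
f 31 20 41
f 40 41 26
f 31 41 40
f 19 40 52
f 40 26 55
f 52 55 29
f 40 55 52
f 19 52 56
f 52 29 60
f 56 60 30
f 52 60 56
f 20 36 47
f 36 24 50
f 47 50 28
f 36 50 47
f 24 59 37
f 59 30 58
f 37 58 23
f 59 58 37
f 30 60 57
f 60 29 53
f 57 53 21
f 60 53 57
f 29 55 54
f 55 26 42
f 54 42 25
f 55 42 54
f 26 41 46
f 41 20 43
f 46 43 27
f 41 43 46
f 22 48 34
f 48 28 49
f 34 49 23
f 48 49 34
f 22 34 32
f 34 23 33
f 32 33 21
f 34 33 32
f 22 32 39
f 32 21 38
f 39 38 25
f 32 38 39
f 22 39 44
f 39 25 45
f 44 45 27
f 39 45 44
f 22 44 48
f 44 27 51
f 48 51 28
f 44 51 48
f 23 49 37
f 49 28 50
f 37 50 24
f 49 50 37
f 21 33 57
f 33 23 58
f 57 58 30
f 33 58 57
f 25 38 54
f 38 21 53
f 54 53 29
f 38 53 54
f 27 45 46
f 45 25 42
f 46 42 26
f 45 42 46
f 28 51 47
f 51 27 43
f 47 43 20
f 51 43 47
f 62 61 64
f 62 64 63
f 64 61 65
f 64 65 63
f 65 61 66
f 65 66 63
f 66 61 67
f 66 67 63
f 67 61 68
f 67 68 63
f 68 61 69
f 68 69 63
f 69 61 70
f 69 70 63
f 70 61 71
f 70 71 63
f 71 61 72
f 71 72 63
f 72 61 73
f 72 73 63
f 73 61 74
f 73 74 63
f 74 61 75
f 74 75 63
f 75 61 62
f 75 62 63



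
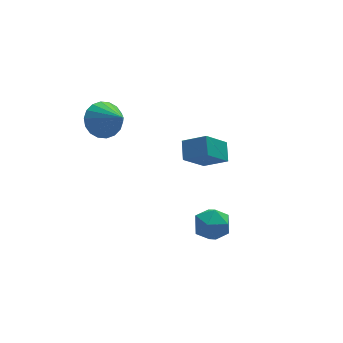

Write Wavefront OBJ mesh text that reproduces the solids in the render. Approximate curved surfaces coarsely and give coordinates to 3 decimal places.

v 1.907 -2.881 -2.944
v 2.382 -2.701 -2.455
v 2.178 -3.979 -2.805
v 2.653 -3.799 -2.316
v 1.966 -3.727 -2.182
v 1.798 -3.048 -2.268
v 2.762 -3.632 -2.992
v 2.594 -2.953 -3.078
v 2.91 -3.166 -2.485
v 2.418 -3.224 -1.985
v 2.142 -3.456 -3.275
v 1.65 -3.514 -2.775
v -0.024 1.111 -0.214
v 0.24 0.722 -0.798
v 0.364 0.069 0.654
v 0.505 0.901 -0.702
v 0.665 1.121 -0.51
v 0.689 1.339 -0.258
v 0.572 1.512 0.002
v 0.336 1.606 0.219
v 0.03 1.601 0.351
v -0.288 1.5 0.371
v -0.553 1.321 0.275
v -0.713 1.101 0.082
v -0.737 0.882 -0.169
v -0.62 0.709 -0.429
v -0.384 0.616 -0.647
v -0.078 0.62 -0.779
v 3.219 -0.279 -1.897
v 3.41 0.385 -1.474
v 2.518 0.251 -2.413
v 2.709 0.916 -1.991
v 4.091 0.024 -2.769
v 4.282 0.689 -2.347
v 3.39 0.555 -3.286
v 3.581 1.219 -2.863
f 1 12 6
f 1 6 2
f 1 2 8
f 1 8 11
f 1 11 12
f 2 6 10
f 6 12 5
f 12 11 3
f 11 8 7
f 8 2 9
f 4 10 5
f 4 5 3
f 4 3 7
f 4 7 9
f 4 9 10
f 5 10 6
f 3 5 12
f 7 3 11
f 9 7 8
f 10 9 2
f 14 13 16
f 14 16 15
f 16 13 17
f 16 17 15
f 17 13 18
f 17 18 15
f 18 13 19
f 18 19 15
f 19 13 20
f 19 20 15
f 20 13 21
f 20 21 15
f 21 13 22
f 21 22 15
f 22 13 23
f 22 23 15
f 23 13 24
f 23 24 15
f 24 13 25
f 24 25 15
f 25 13 26
f 25 26 15
f 26 13 27
f 26 27 15
f 27 13 28
f 27 28 15
f 28 13 14
f 28 14 15
f 30 32 29
f 33 30 29
f 29 32 31
f 31 33 29
f 30 36 32
f 34 30 33
f 34 36 30
f 32 36 31
f 35 33 31
f 31 36 35
f 35 34 33
f 36 34 35



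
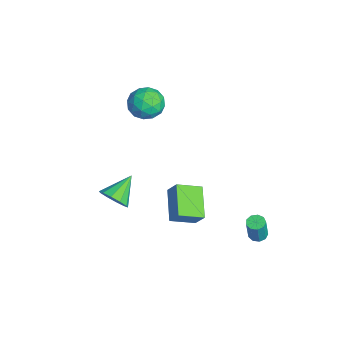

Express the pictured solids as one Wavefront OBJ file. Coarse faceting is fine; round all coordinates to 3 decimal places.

v 2.879 3.441 -3.324
v 3.418 3.426 -3.432
v 3.7 3.224 -1.983
v 3.161 3.239 -1.876
v 3.311 3.78 -3.361
v 3.593 3.577 -1.912
v 3.001 3.975 -3.274
v 3.284 3.772 -1.825
v 2.635 3.921 -3.21
v 2.917 3.718 -1.761
v 2.382 3.642 -3.2
v 2.664 3.439 -1.751
v 2.362 3.269 -3.248
v 2.644 3.067 -1.799
v 2.584 2.977 -3.332
v 2.866 2.775 -1.883
v 2.944 2.902 -3.412
v 3.226 2.7 -1.964
v 3.273 3.08 -3.452
v 3.555 2.877 -2.003
v -2.733 -1.463 4.283
v -2.164 -1.703 3.343
v -4.296 -1.857 3.437
v -3.727 -2.097 2.497
v -3.639 -2.769 3.395
v -2.673 -2.526 3.918
v -3.787 -1.034 2.862
v -2.821 -0.791 3.385
v -2.815 -1.438 2.465
v -2.723 -2.51 2.794
v -3.737 -1.05 3.986
v -3.645 -2.122 4.315
v -2.311 -1.549 3.888
v -4.149 -2.011 2.892
v -4.097 -2.406 3.42
v -3.762 -2.547 2.868
v -2.611 -2.032 4.225
v -2.276 -2.173 3.673
v -3.143 -2.799 3.703
v -4.184 -1.387 3.107
v -3.849 -1.528 2.555
v -2.698 -1.013 3.912
v -2.363 -1.154 3.36
v -3.317 -0.761 3.077
v -2.359 -1.534 2.819
v -3.278 -1.765 2.321
v -3.313 -1.141 2.536
v -2.746 -0.998 2.843
v -2.305 -2.164 3.012
v -3.224 -2.395 2.515
v -3.173 -2.79 3.043
v -2.605 -2.647 3.35
v -2.688 -2.008 2.496
v -3.236 -1.165 4.265
v -4.155 -1.396 3.768
v -3.855 -0.913 3.43
v -3.287 -0.77 3.737
v -3.182 -1.795 4.459
v -4.101 -2.026 3.961
v -3.714 -2.562 3.937
v -3.147 -2.419 4.244
v -3.772 -1.552 4.284
v 1.308 -1.192 -2.973
v -0.571 -1.007 -2.076
v 1.173 0.279 -3.56
v -0.706 0.465 -2.664
v 1.806 -0.765 -2.016
v -0.073 -0.579 -1.12
v 1.671 0.707 -2.604
v -0.208 0.892 -1.707
v 3.353 -4.463 1.655
v 4.077 -4.204 2.142
v 2.347 -3.357 2.565
v 4.041 -3.868 1.693
v 3.742 -3.758 1.23
v 3.295 -3.918 0.929
v 2.87 -4.286 0.905
v 2.63 -4.721 1.168
v 2.666 -5.058 1.617
v 2.965 -5.167 2.081
v 3.412 -5.007 2.382
v 3.837 -4.639 2.406
f 2 1 5
f 2 5 3
f 3 5 6
f 3 6 4
f 5 1 7
f 5 7 6
f 6 7 8
f 6 8 4
f 7 1 9
f 7 9 8
f 8 9 10
f 8 10 4
f 9 1 11
f 9 11 10
f 10 11 12
f 10 12 4
f 11 1 13
f 11 13 12
f 12 13 14
f 12 14 4
f 13 1 15
f 13 15 14
f 14 15 16
f 14 16 4
f 15 1 17
f 15 17 16
f 16 17 18
f 16 18 4
f 17 1 19
f 17 19 18
f 18 19 20
f 18 20 4
f 19 1 2
f 19 2 20
f 20 2 3
f 20 3 4
f 21 58 37
f 58 32 61
f 37 61 26
f 58 61 37
f 21 37 33
f 37 26 38
f 33 38 22
f 37 38 33
f 21 33 42
f 33 22 43
f 42 43 28
f 33 43 42
f 21 42 54
f 42 28 57
f 54 57 31
f 42 57 54
f 21 54 58
f 54 31 62
f 58 62 32
f 54 62 58
f 22 38 49
f 38 26 52
f 49 52 30
f 38 52 49
f 26 61 39
f 61 32 60
f 39 60 25
f 61 60 39
f 32 62 59
f 62 31 55
f 59 55 23
f 62 55 59
f 31 57 56
f 57 28 44
f 56 44 27
f 57 44 56
f 28 43 48
f 43 22 45
f 48 45 29
f 43 45 48
f 24 50 36
f 50 30 51
f 36 51 25
f 50 51 36
f 24 36 34
f 36 25 35
f 34 35 23
f 36 35 34
f 24 34 41
f 34 23 40
f 41 40 27
f 34 40 41
f 24 41 46
f 41 27 47
f 46 47 29
f 41 47 46
f 24 46 50
f 46 29 53
f 50 53 30
f 46 53 50
f 25 51 39
f 51 30 52
f 39 52 26
f 51 52 39
f 23 35 59
f 35 25 60
f 59 60 32
f 35 60 59
f 27 40 56
f 40 23 55
f 56 55 31
f 40 55 56
f 29 47 48
f 47 27 44
f 48 44 28
f 47 44 48
f 30 53 49
f 53 29 45
f 49 45 22
f 53 45 49
f 64 66 63
f 67 64 63
f 63 66 65
f 65 67 63
f 64 70 66
f 68 64 67
f 68 70 64
f 66 70 65
f 69 67 65
f 65 70 69
f 69 68 67
f 70 68 69
f 72 71 74
f 72 74 73
f 74 71 75
f 74 75 73
f 75 71 76
f 75 76 73
f 76 71 77
f 76 77 73
f 77 71 78
f 77 78 73
f 78 71 79
f 78 79 73
f 79 71 80
f 79 80 73
f 80 71 81
f 80 81 73
f 81 71 82
f 81 82 73
f 82 71 72
f 82 72 73



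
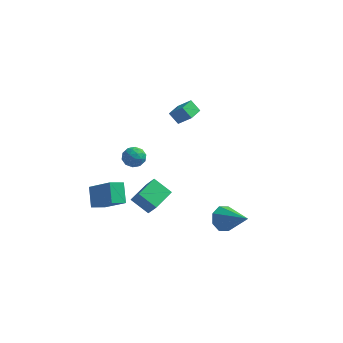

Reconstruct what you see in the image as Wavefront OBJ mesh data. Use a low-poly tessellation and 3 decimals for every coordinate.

v -1.494 -2.155 -3.822
v -2.6 -1.946 -3.042
v -1.021 -0.65 -3.556
v -2.128 -0.44 -2.776
v -0.912 -2.5 -2.904
v -2.019 -2.29 -2.124
v -0.44 -0.994 -2.638
v -1.546 -0.785 -1.858
v -4.792 -2.525 -3.766
v -5.205 -1.579 -2.791
v -4.178 -1.854 -4.156
v -4.59 -0.908 -3.181
v -3.33 -3.152 -2.539
v -3.742 -2.206 -1.564
v -2.715 -2.481 -2.929
v -3.128 -1.535 -1.954
v -2.153 -2.756 1.58
v -1.568 -2.741 2.009
v -2.292 -3.899 1.811
v -1.707 -3.884 2.24
v -2.313 -3.539 2.44
v -2.227 -2.833 2.298
v -1.633 -3.807 1.522
v -1.547 -3.101 1.38
v -1.247 -3.391 1.974
v -1.667 -3.225 2.541
v -2.193 -3.415 1.279
v -2.613 -3.249 1.846
v -1.848 -2.648 1.775
v -2.012 -3.992 2.045
v -2.368 -3.789 2.163
v -2.025 -3.78 2.416
v -2.236 -2.702 1.944
v -1.892 -2.693 2.196
v -2.33 -3.162 2.45
v -1.968 -3.947 1.624
v -1.624 -3.938 1.876
v -1.835 -2.86 1.404
v -1.492 -2.851 1.657
v -1.53 -3.478 1.37
v -1.315 -3.021 2.006
v -1.397 -3.693 2.141
v -1.354 -3.648 1.719
v -1.303 -3.233 1.636
v -1.563 -2.924 2.339
v -1.645 -3.595 2.475
v -2.001 -3.393 2.592
v -1.95 -2.978 2.509
v -1.374 -3.306 2.318
v -2.215 -3.045 1.345
v -2.297 -3.716 1.481
v -1.91 -3.662 1.311
v -1.859 -3.247 1.228
v -2.463 -2.947 1.679
v -2.545 -3.619 1.814
v -2.557 -3.407 2.184
v -2.506 -2.992 2.101
v -2.486 -3.334 1.502
v -1.048 2.454 0.701
v -1.645 2.611 1.37
v -0.822 3.499 0.658
v -1.419 3.656 1.326
v -0.201 2.304 1.494
v -0.798 2.461 2.162
v 0.025 3.349 1.45
v -0.572 3.506 2.119
v 2.76 -1.467 -3.883
v 3.338 -1.133 -4.486
v 4.36 -2.313 -2.817
v 3.221 -0.699 -3.965
v 2.833 -0.714 -3.395
v 2.403 -1.171 -3.111
v 2.182 -1.801 -3.279
v 2.299 -2.236 -3.8
v 2.686 -2.221 -4.37
v 3.117 -1.764 -4.654
f 2 4 1
f 5 2 1
f 1 4 3
f 3 5 1
f 2 8 4
f 6 2 5
f 6 8 2
f 4 8 3
f 7 5 3
f 3 8 7
f 7 6 5
f 8 6 7
f 10 12 9
f 13 10 9
f 9 12 11
f 11 13 9
f 10 16 12
f 14 10 13
f 14 16 10
f 12 16 11
f 15 13 11
f 11 16 15
f 15 14 13
f 16 14 15
f 17 54 33
f 54 28 57
f 33 57 22
f 54 57 33
f 17 33 29
f 33 22 34
f 29 34 18
f 33 34 29
f 17 29 38
f 29 18 39
f 38 39 24
f 29 39 38
f 17 38 50
f 38 24 53
f 50 53 27
f 38 53 50
f 17 50 54
f 50 27 58
f 54 58 28
f 50 58 54
f 18 34 45
f 34 22 48
f 45 48 26
f 34 48 45
f 22 57 35
f 57 28 56
f 35 56 21
f 57 56 35
f 28 58 55
f 58 27 51
f 55 51 19
f 58 51 55
f 27 53 52
f 53 24 40
f 52 40 23
f 53 40 52
f 24 39 44
f 39 18 41
f 44 41 25
f 39 41 44
f 20 46 32
f 46 26 47
f 32 47 21
f 46 47 32
f 20 32 30
f 32 21 31
f 30 31 19
f 32 31 30
f 20 30 37
f 30 19 36
f 37 36 23
f 30 36 37
f 20 37 42
f 37 23 43
f 42 43 25
f 37 43 42
f 20 42 46
f 42 25 49
f 46 49 26
f 42 49 46
f 21 47 35
f 47 26 48
f 35 48 22
f 47 48 35
f 19 31 55
f 31 21 56
f 55 56 28
f 31 56 55
f 23 36 52
f 36 19 51
f 52 51 27
f 36 51 52
f 25 43 44
f 43 23 40
f 44 40 24
f 43 40 44
f 26 49 45
f 49 25 41
f 45 41 18
f 49 41 45
f 60 62 59
f 63 60 59
f 59 62 61
f 61 63 59
f 60 66 62
f 64 60 63
f 64 66 60
f 62 66 61
f 65 63 61
f 61 66 65
f 65 64 63
f 66 64 65
f 68 67 70
f 68 70 69
f 70 67 71
f 70 71 69
f 71 67 72
f 71 72 69
f 72 67 73
f 72 73 69
f 73 67 74
f 73 74 69
f 74 67 75
f 74 75 69
f 75 67 76
f 75 76 69
f 76 67 68
f 76 68 69



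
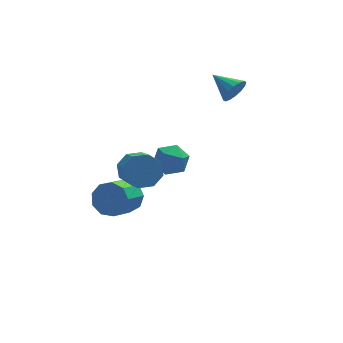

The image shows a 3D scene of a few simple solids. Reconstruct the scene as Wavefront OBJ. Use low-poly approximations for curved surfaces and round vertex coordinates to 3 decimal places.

v -1.402 1.567 -2.328
v -0.583 1.847 -1.769
v -1.217 -0.007 -1.811
v -0.398 0.273 -1.252
v -1.34 0.589 -0.979
v -1.454 1.562 -1.299
v -0.346 0.278 -2.281
v -0.46 1.251 -2.601
v 0.07 1.05 -1.74
v -0.544 1.242 -0.936
v -1.256 0.598 -2.644
v -1.87 0.79 -1.84
v -3.172 -2.444 0.489
v -2.757 -2.926 -0.27
v -2.673 -4.558 0.813
v -3.088 -4.076 1.571
v -2.244 -2.6 0.182
v -2.16 -4.232 1.265
v -2.274 -2.182 0.813
v -2.19 -3.814 1.896
v -2.831 -1.918 1.255
v -2.747 -3.55 2.337
v -3.587 -1.962 1.247
v -3.503 -3.594 2.33
v -4.1 -2.288 0.795
v -4.016 -3.92 1.878
v -4.07 -2.706 0.164
v -3.986 -4.338 1.247
v -3.513 -2.97 -0.277
v -3.429 -4.602 0.805
v -3.273 0.871 -4.274
v -2.635 0.125 -4.616
v -3.609 -1.117 -3.729
v -4.247 -0.371 -3.386
v -2.398 0.382 -3.997
v -3.372 -0.86 -3.11
v -2.571 0.867 -3.507
v -3.545 -0.374 -2.62
v -3.072 1.355 -3.375
v -4.046 0.114 -2.488
v -3.667 1.615 -3.664
v -4.641 0.374 -2.777
v -4.078 1.528 -4.238
v -5.052 0.287 -3.351
v -4.112 1.132 -4.829
v -5.086 -0.109 -3.942
v -3.754 0.615 -5.16
v -4.728 -0.627 -4.272
v -3.17 0.217 -5.076
v -4.144 -1.025 -4.189
v 2.583 2.116 2.175
v 3.082 2.201 2.833
v 1.657 3.284 2.725
v 3.242 2.468 2.536
v 3.226 2.64 2.143
v 3.037 2.672 1.758
v 2.727 2.554 1.485
v 2.378 2.319 1.397
v 2.084 2.03 1.517
v 1.924 1.763 1.813
v 1.941 1.591 2.207
v 2.129 1.559 2.591
v 2.44 1.677 2.864
v 2.788 1.912 2.953
f 1 12 6
f 1 6 2
f 1 2 8
f 1 8 11
f 1 11 12
f 2 6 10
f 6 12 5
f 12 11 3
f 11 8 7
f 8 2 9
f 4 10 5
f 4 5 3
f 4 3 7
f 4 7 9
f 4 9 10
f 5 10 6
f 3 5 12
f 7 3 11
f 9 7 8
f 10 9 2
f 14 13 17
f 14 17 15
f 15 17 18
f 15 18 16
f 17 13 19
f 17 19 18
f 18 19 20
f 18 20 16
f 19 13 21
f 19 21 20
f 20 21 22
f 20 22 16
f 21 13 23
f 21 23 22
f 22 23 24
f 22 24 16
f 23 13 25
f 23 25 24
f 24 25 26
f 24 26 16
f 25 13 27
f 25 27 26
f 26 27 28
f 26 28 16
f 27 13 29
f 27 29 28
f 28 29 30
f 28 30 16
f 29 13 14
f 29 14 30
f 30 14 15
f 30 15 16
f 32 31 35
f 32 35 33
f 33 35 36
f 33 36 34
f 35 31 37
f 35 37 36
f 36 37 38
f 36 38 34
f 37 31 39
f 37 39 38
f 38 39 40
f 38 40 34
f 39 31 41
f 39 41 40
f 40 41 42
f 40 42 34
f 41 31 43
f 41 43 42
f 42 43 44
f 42 44 34
f 43 31 45
f 43 45 44
f 44 45 46
f 44 46 34
f 45 31 47
f 45 47 46
f 46 47 48
f 46 48 34
f 47 31 49
f 47 49 48
f 48 49 50
f 48 50 34
f 49 31 32
f 49 32 50
f 50 32 33
f 50 33 34
f 52 51 54
f 52 54 53
f 54 51 55
f 54 55 53
f 55 51 56
f 55 56 53
f 56 51 57
f 56 57 53
f 57 51 58
f 57 58 53
f 58 51 59
f 58 59 53
f 59 51 60
f 59 60 53
f 60 51 61
f 60 61 53
f 61 51 62
f 61 62 53
f 62 51 63
f 62 63 53
f 63 51 64
f 63 64 53
f 64 51 52
f 64 52 53



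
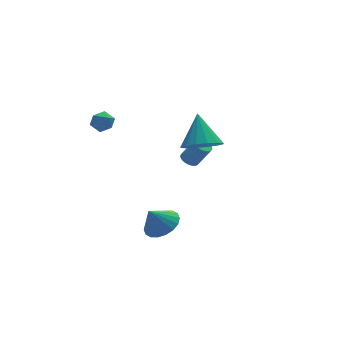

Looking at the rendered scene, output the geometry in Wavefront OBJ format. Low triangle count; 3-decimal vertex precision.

v 2.299 -0.03 -1.086
v 2.775 -0.823 -0.527
v 2.561 1.19 0.426
v 3.191 -0.571 -0.803
v 3.368 -0.173 -1.155
v 3.258 0.262 -1.488
v 2.892 0.619 -1.713
v 2.366 0.802 -1.77
v 1.823 0.762 -1.644
v 1.408 0.51 -1.368
v 1.231 0.113 -1.016
v 1.341 -0.323 -0.683
v 1.707 -0.68 -0.458
v 2.232 -0.863 -0.401
v -1.322 -3.86 -3.242
v -0.507 -3.818 -2.755
v -1.958 -3.84 -2.178
v -0.6 -3.411 -2.818
v -0.836 -3.092 -2.965
v -1.168 -2.925 -3.167
v -1.53 -2.944 -3.384
v -1.852 -3.144 -3.572
v -2.068 -3.486 -3.695
v -2.136 -3.901 -3.729
v -2.044 -4.309 -3.666
v -1.808 -4.628 -3.519
v -1.476 -4.794 -3.317
v -1.113 -4.776 -3.1
v -0.792 -4.576 -2.912
v -0.575 -4.234 -2.788
v -2.459 2.735 -0.094
v -2.102 3.231 0.187
v -1.558 2.129 -0.167
v -1.201 2.625 0.114
v -1.651 2.285 0.481
v -2.208 2.66 0.526
v -1.452 2.7 -0.506
v -2.009 3.075 -0.461
v -1.48 3.21 -0.068
v -1.603 2.954 0.542
v -2.057 2.406 -0.522
v -2.18 2.15 0.088
v 2.683 2.484 -3.745
v 3.139 2.708 -3.895
v 3.713 2.321 -2.724
v 3.257 2.096 -2.575
v 3.038 2.874 -3.79
v 3.613 2.487 -2.62
v 2.876 2.973 -3.678
v 3.45 2.585 -2.508
v 2.68 2.986 -3.578
v 3.255 2.599 -2.407
v 2.485 2.913 -3.506
v 3.06 2.526 -2.336
v 2.324 2.766 -3.476
v 2.899 2.379 -2.305
v 2.225 2.57 -3.492
v 2.8 2.182 -2.322
v 2.205 2.358 -3.552
v 2.78 1.971 -2.382
v 2.268 2.169 -3.646
v 2.843 1.782 -2.475
v 2.402 2.034 -3.756
v 2.977 1.647 -2.586
v 2.585 1.977 -3.865
v 3.16 1.589 -2.695
v 2.785 2.007 -3.953
v 3.36 1.62 -2.783
v 2.967 2.12 -4.005
v 3.542 1.733 -2.835
v 3.1 2.295 -4.012
v 3.675 1.908 -2.842
v 3.161 2.504 -3.973
v 3.735 2.116 -2.803
f 2 1 4
f 2 4 3
f 4 1 5
f 4 5 3
f 5 1 6
f 5 6 3
f 6 1 7
f 6 7 3
f 7 1 8
f 7 8 3
f 8 1 9
f 8 9 3
f 9 1 10
f 9 10 3
f 10 1 11
f 10 11 3
f 11 1 12
f 11 12 3
f 12 1 13
f 12 13 3
f 13 1 14
f 13 14 3
f 14 1 2
f 14 2 3
f 16 15 18
f 16 18 17
f 18 15 19
f 18 19 17
f 19 15 20
f 19 20 17
f 20 15 21
f 20 21 17
f 21 15 22
f 21 22 17
f 22 15 23
f 22 23 17
f 23 15 24
f 23 24 17
f 24 15 25
f 24 25 17
f 25 15 26
f 25 26 17
f 26 15 27
f 26 27 17
f 27 15 28
f 27 28 17
f 28 15 29
f 28 29 17
f 29 15 30
f 29 30 17
f 30 15 16
f 30 16 17
f 31 42 36
f 31 36 32
f 31 32 38
f 31 38 41
f 31 41 42
f 32 36 40
f 36 42 35
f 42 41 33
f 41 38 37
f 38 32 39
f 34 40 35
f 34 35 33
f 34 33 37
f 34 37 39
f 34 39 40
f 35 40 36
f 33 35 42
f 37 33 41
f 39 37 38
f 40 39 32
f 44 43 47
f 44 47 45
f 45 47 48
f 45 48 46
f 47 43 49
f 47 49 48
f 48 49 50
f 48 50 46
f 49 43 51
f 49 51 50
f 50 51 52
f 50 52 46
f 51 43 53
f 51 53 52
f 52 53 54
f 52 54 46
f 53 43 55
f 53 55 54
f 54 55 56
f 54 56 46
f 55 43 57
f 55 57 56
f 56 57 58
f 56 58 46
f 57 43 59
f 57 59 58
f 58 59 60
f 58 60 46
f 59 43 61
f 59 61 60
f 60 61 62
f 60 62 46
f 61 43 63
f 61 63 62
f 62 63 64
f 62 64 46
f 63 43 65
f 63 65 64
f 64 65 66
f 64 66 46
f 65 43 67
f 65 67 66
f 66 67 68
f 66 68 46
f 67 43 69
f 67 69 68
f 68 69 70
f 68 70 46
f 69 43 71
f 69 71 70
f 70 71 72
f 70 72 46
f 71 43 73
f 71 73 72
f 72 73 74
f 72 74 46
f 73 43 44
f 73 44 74
f 74 44 45
f 74 45 46



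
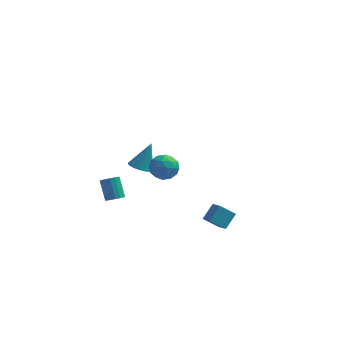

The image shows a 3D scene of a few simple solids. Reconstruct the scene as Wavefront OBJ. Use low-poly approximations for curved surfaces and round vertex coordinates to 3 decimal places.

v -3.594 3.679 -2.008
v -2.897 3.477 -2.154
v -3.086 4.301 -0.432
v -2.906 3.764 -2.265
v -3.033 4.037 -2.331
v -3.257 4.247 -2.342
v -3.54 4.359 -2.295
v -3.832 4.353 -2.198
v -4.083 4.231 -2.069
v -4.25 4.013 -1.929
v -4.303 3.738 -1.803
v -4.234 3.452 -1.712
v -4.054 3.205 -1.673
v -3.795 3.04 -1.692
v -3.501 2.986 -1.765
v -3.223 3.051 -1.88
v -3.01 3.225 -2.018
v 1.26 -2.467 -1.313
v 1.667 -1.744 -0.622
v 0.784 -1.825 -1.704
v 1.191 -1.102 -1.013
v 2.069 -2.278 -1.987
v 2.476 -1.555 -1.296
v 1.593 -1.636 -2.378
v 2 -0.913 -1.687
v -3.454 -3.678 0.698
v -3.132 -3.957 0.995
v -3.544 -3.322 2.039
v -3.866 -3.042 1.742
v -2.995 -3.76 0.929
v -3.408 -3.125 1.973
v -2.964 -3.544 0.81
v -3.376 -2.908 1.854
v -3.045 -3.358 0.665
v -3.457 -2.723 1.709
v -3.219 -3.246 0.528
v -3.632 -2.61 1.572
v -3.448 -3.232 0.429
v -3.86 -2.597 1.473
v -3.677 -3.321 0.393
v -4.09 -2.686 1.437
v -3.856 -3.491 0.426
v -4.268 -2.856 1.47
v -3.942 -3.704 0.521
v -4.355 -3.069 1.565
v -3.917 -3.911 0.657
v -4.329 -3.276 1.701
v -3.785 -4.065 0.803
v -4.198 -3.429 1.847
v -3.578 -4.129 0.924
v -3.99 -3.494 1.968
v -3.342 -4.091 0.994
v -3.754 -3.455 2.038
v -0.896 -3.231 4.078
v -0.255 -3.696 3.864
v -1.565 -3.664 3.016
v -0.924 -4.129 2.802
v -1.361 -4.316 3.471
v -0.948 -4.048 4.127
v -0.872 -3.312 2.753
v -0.459 -3.044 3.409
v -0.241 -3.746 3.045
v -0.543 -4.366 3.489
v -1.277 -2.994 3.391
v -1.579 -3.614 3.835
v -0.517 -3.425 4.064
v -1.303 -3.935 2.816
v -1.56 -4.044 3.209
v -1.183 -4.318 3.084
v -0.924 -3.632 4.218
v -0.547 -3.906 4.093
v -1.197 -4.27 3.862
v -1.273 -3.454 2.787
v -0.896 -3.728 2.662
v -0.637 -3.042 3.796
v -0.26 -3.316 3.671
v -0.623 -3.09 3.018
v -0.132 -3.728 3.457
v -0.525 -3.983 2.833
v -0.494 -3.503 2.804
v -0.251 -3.345 3.19
v -0.309 -4.093 3.718
v -0.702 -4.347 3.094
v -0.959 -4.457 3.487
v -0.716 -4.3 3.872
v -0.301 -4.122 3.236
v -1.118 -3.013 3.786
v -1.511 -3.267 3.162
v -1.104 -3.06 3.008
v -0.861 -2.903 3.393
v -1.295 -3.377 4.047
v -1.688 -3.632 3.423
v -1.569 -4.015 3.69
v -1.326 -3.857 4.076
v -1.519 -3.238 3.644
f 2 1 4
f 2 4 3
f 4 1 5
f 4 5 3
f 5 1 6
f 5 6 3
f 6 1 7
f 6 7 3
f 7 1 8
f 7 8 3
f 8 1 9
f 8 9 3
f 9 1 10
f 9 10 3
f 10 1 11
f 10 11 3
f 11 1 12
f 11 12 3
f 12 1 13
f 12 13 3
f 13 1 14
f 13 14 3
f 14 1 15
f 14 15 3
f 15 1 16
f 15 16 3
f 16 1 17
f 16 17 3
f 17 1 2
f 17 2 3
f 19 21 18
f 22 19 18
f 18 21 20
f 20 22 18
f 19 25 21
f 23 19 22
f 23 25 19
f 21 25 20
f 24 22 20
f 20 25 24
f 24 23 22
f 25 23 24
f 27 26 30
f 27 30 28
f 28 30 31
f 28 31 29
f 30 26 32
f 30 32 31
f 31 32 33
f 31 33 29
f 32 26 34
f 32 34 33
f 33 34 35
f 33 35 29
f 34 26 36
f 34 36 35
f 35 36 37
f 35 37 29
f 36 26 38
f 36 38 37
f 37 38 39
f 37 39 29
f 38 26 40
f 38 40 39
f 39 40 41
f 39 41 29
f 40 26 42
f 40 42 41
f 41 42 43
f 41 43 29
f 42 26 44
f 42 44 43
f 43 44 45
f 43 45 29
f 44 26 46
f 44 46 45
f 45 46 47
f 45 47 29
f 46 26 48
f 46 48 47
f 47 48 49
f 47 49 29
f 48 26 50
f 48 50 49
f 49 50 51
f 49 51 29
f 50 26 52
f 50 52 51
f 51 52 53
f 51 53 29
f 52 26 27
f 52 27 53
f 53 27 28
f 53 28 29
f 54 91 70
f 91 65 94
f 70 94 59
f 91 94 70
f 54 70 66
f 70 59 71
f 66 71 55
f 70 71 66
f 54 66 75
f 66 55 76
f 75 76 61
f 66 76 75
f 54 75 87
f 75 61 90
f 87 90 64
f 75 90 87
f 54 87 91
f 87 64 95
f 91 95 65
f 87 95 91
f 55 71 82
f 71 59 85
f 82 85 63
f 71 85 82
f 59 94 72
f 94 65 93
f 72 93 58
f 94 93 72
f 65 95 92
f 95 64 88
f 92 88 56
f 95 88 92
f 64 90 89
f 90 61 77
f 89 77 60
f 90 77 89
f 61 76 81
f 76 55 78
f 81 78 62
f 76 78 81
f 57 83 69
f 83 63 84
f 69 84 58
f 83 84 69
f 57 69 67
f 69 58 68
f 67 68 56
f 69 68 67
f 57 67 74
f 67 56 73
f 74 73 60
f 67 73 74
f 57 74 79
f 74 60 80
f 79 80 62
f 74 80 79
f 57 79 83
f 79 62 86
f 83 86 63
f 79 86 83
f 58 84 72
f 84 63 85
f 72 85 59
f 84 85 72
f 56 68 92
f 68 58 93
f 92 93 65
f 68 93 92
f 60 73 89
f 73 56 88
f 89 88 64
f 73 88 89
f 62 80 81
f 80 60 77
f 81 77 61
f 80 77 81
f 63 86 82
f 86 62 78
f 82 78 55
f 86 78 82



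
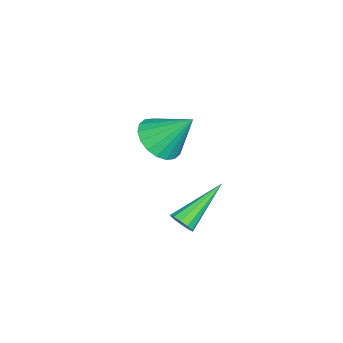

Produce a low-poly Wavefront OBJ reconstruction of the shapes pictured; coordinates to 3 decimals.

v 0.913 0.714 2.122
v 1.242 0.768 2.521
v -0.633 1.726 3.258
v 1.272 1.026 2.332
v 1.165 1.165 2.062
v 0.962 1.131 1.816
v 0.74 0.938 1.686
v 0.584 0.66 1.722
v 0.554 0.401 1.912
v 0.661 0.263 2.181
v 0.865 0.296 2.428
v 1.086 0.489 2.557
v -3.645 -1.406 2.721
v -3.173 -2.099 3.336
v -3.595 -0.134 4.119
v -2.818 -1.886 3.129
v -2.626 -1.578 2.842
v -2.637 -1.236 2.53
v -2.847 -0.927 2.257
v -3.215 -0.713 2.076
v -3.669 -0.636 2.022
v -4.117 -0.712 2.107
v -4.472 -0.925 2.314
v -4.663 -1.234 2.601
v -4.653 -1.576 2.912
v -4.443 -1.885 3.186
v -4.075 -2.099 3.367
v -3.621 -2.175 3.421
f 2 1 4
f 2 4 3
f 4 1 5
f 4 5 3
f 5 1 6
f 5 6 3
f 6 1 7
f 6 7 3
f 7 1 8
f 7 8 3
f 8 1 9
f 8 9 3
f 9 1 10
f 9 10 3
f 10 1 11
f 10 11 3
f 11 1 12
f 11 12 3
f 12 1 2
f 12 2 3
f 14 13 16
f 14 16 15
f 16 13 17
f 16 17 15
f 17 13 18
f 17 18 15
f 18 13 19
f 18 19 15
f 19 13 20
f 19 20 15
f 20 13 21
f 20 21 15
f 21 13 22
f 21 22 15
f 22 13 23
f 22 23 15
f 23 13 24
f 23 24 15
f 24 13 25
f 24 25 15
f 25 13 26
f 25 26 15
f 26 13 27
f 26 27 15
f 27 13 28
f 27 28 15
f 28 13 14
f 28 14 15



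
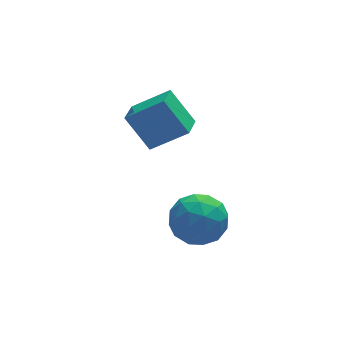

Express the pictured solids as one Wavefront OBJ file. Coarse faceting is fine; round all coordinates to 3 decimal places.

v 0.91 0.953 -1.324
v 1.839 1.076 -0.782
v 0.861 -0.736 -0.858
v 1.79 -0.613 -0.316
v 0.886 -0.14 0.046
v 0.916 0.904 -0.242
v 1.784 -0.564 -1.398
v 1.814 0.48 -1.686
v 2.379 0.138 -0.828
v 1.825 0.4 0.065
v 0.875 -0.06 -1.705
v 0.321 0.202 -0.812
v 1.379 1.163 -1.094
v 1.321 -0.823 -0.546
v 0.79 -0.544 -0.333
v 1.336 -0.472 -0.015
v 0.836 1.062 -0.776
v 1.383 1.134 -0.458
v 0.822 0.419 0.029
v 1.317 -0.794 -1.182
v 1.864 -0.722 -0.864
v 1.364 0.812 -1.625
v 1.91 0.884 -1.307
v 1.878 -0.079 -1.669
v 2.243 0.683 -0.802
v 2.214 -0.309 -0.528
v 2.21 -0.28 -1.164
v 2.228 0.333 -1.334
v 1.917 0.838 -0.278
v 1.888 -0.155 -0.004
v 1.356 0.123 0.209
v 1.374 0.737 0.04
v 2.234 0.286 -0.305
v 0.812 0.495 -1.636
v 0.783 -0.498 -1.362
v 1.326 -0.397 -1.68
v 1.344 0.217 -1.849
v 0.486 0.649 -1.112
v 0.457 -0.343 -0.838
v 0.472 0.007 -0.306
v 0.49 0.62 -0.476
v 0.466 0.054 -1.335
v -0.063 3.953 1.758
v 1.207 3.515 2.699
v 0.462 4.851 1.466
v 1.732 4.413 2.407
v 0.588 3.167 0.513
v 1.858 2.729 1.454
v 1.113 4.065 0.221
v 2.383 3.627 1.162
f 1 38 17
f 38 12 41
f 17 41 6
f 38 41 17
f 1 17 13
f 17 6 18
f 13 18 2
f 17 18 13
f 1 13 22
f 13 2 23
f 22 23 8
f 13 23 22
f 1 22 34
f 22 8 37
f 34 37 11
f 22 37 34
f 1 34 38
f 34 11 42
f 38 42 12
f 34 42 38
f 2 18 29
f 18 6 32
f 29 32 10
f 18 32 29
f 6 41 19
f 41 12 40
f 19 40 5
f 41 40 19
f 12 42 39
f 42 11 35
f 39 35 3
f 42 35 39
f 11 37 36
f 37 8 24
f 36 24 7
f 37 24 36
f 8 23 28
f 23 2 25
f 28 25 9
f 23 25 28
f 4 30 16
f 30 10 31
f 16 31 5
f 30 31 16
f 4 16 14
f 16 5 15
f 14 15 3
f 16 15 14
f 4 14 21
f 14 3 20
f 21 20 7
f 14 20 21
f 4 21 26
f 21 7 27
f 26 27 9
f 21 27 26
f 4 26 30
f 26 9 33
f 30 33 10
f 26 33 30
f 5 31 19
f 31 10 32
f 19 32 6
f 31 32 19
f 3 15 39
f 15 5 40
f 39 40 12
f 15 40 39
f 7 20 36
f 20 3 35
f 36 35 11
f 20 35 36
f 9 27 28
f 27 7 24
f 28 24 8
f 27 24 28
f 10 33 29
f 33 9 25
f 29 25 2
f 33 25 29
f 44 46 43
f 47 44 43
f 43 46 45
f 45 47 43
f 44 50 46
f 48 44 47
f 48 50 44
f 46 50 45
f 49 47 45
f 45 50 49
f 49 48 47
f 50 48 49



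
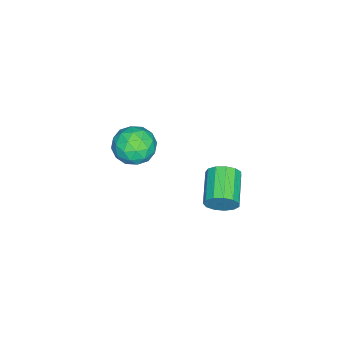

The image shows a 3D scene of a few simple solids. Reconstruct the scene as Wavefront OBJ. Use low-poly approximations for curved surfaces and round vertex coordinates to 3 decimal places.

v 2.098 4.154 -2.3
v 2.398 3.903 -1.637
v 0.881 3.415 -1.137
v 0.582 3.666 -1.8
v 2.286 4.317 -1.571
v 0.77 3.829 -1.071
v 2.115 4.679 -1.737
v 0.598 4.191 -1.237
v 1.938 4.875 -2.082
v 0.422 4.387 -1.582
v 1.813 4.842 -2.496
v 0.296 4.354 -1.995
v 1.777 4.59 -2.848
v 0.261 4.102 -2.347
v 1.844 4.2 -3.026
v 0.328 3.712 -2.525
v 1.992 3.795 -2.973
v 0.475 3.308 -2.473
v 2.173 3.505 -2.707
v 0.656 3.017 -2.207
v 2.331 3.42 -2.312
v 0.814 2.932 -1.812
v 2.415 3.568 -1.913
v 0.898 3.08 -1.413
v -2.168 -0.756 -3.452
v -1.719 -0.446 -4.388
v -1.261 -2.254 -3.512
v -0.812 -1.944 -4.448
v -0.554 -1.434 -3.529
v -1.114 -0.508 -3.492
v -1.866 -2.192 -4.408
v -2.426 -1.266 -4.371
v -1.533 -1.334 -4.979
v -0.722 -0.865 -4.436
v -2.258 -1.835 -3.464
v -1.447 -1.366 -2.921
v -2.023 -0.469 -3.914
v -0.957 -2.231 -3.986
v -0.805 -1.93 -3.445
v -0.541 -1.749 -3.996
v -1.667 -0.505 -3.388
v -1.404 -0.324 -3.938
v -0.719 -0.904 -3.433
v -1.576 -2.376 -3.962
v -1.313 -2.195 -4.512
v -2.439 -0.951 -3.904
v -2.175 -0.77 -4.455
v -2.261 -1.796 -4.467
v -1.65 -0.81 -4.812
v -1.117 -1.69 -4.848
v -1.736 -1.836 -4.824
v -2.066 -1.292 -4.802
v -1.173 -0.534 -4.493
v -0.64 -1.415 -4.529
v -0.488 -1.114 -3.988
v -0.818 -0.57 -3.966
v -1.064 -1.056 -4.84
v -2.34 -1.285 -3.371
v -1.807 -2.166 -3.407
v -2.162 -2.13 -3.934
v -2.492 -1.586 -3.912
v -1.863 -1.01 -3.052
v -1.33 -1.89 -3.088
v -0.914 -1.408 -3.098
v -1.244 -0.864 -3.076
v -1.916 -1.644 -3.06
f 2 1 5
f 2 5 3
f 3 5 6
f 3 6 4
f 5 1 7
f 5 7 6
f 6 7 8
f 6 8 4
f 7 1 9
f 7 9 8
f 8 9 10
f 8 10 4
f 9 1 11
f 9 11 10
f 10 11 12
f 10 12 4
f 11 1 13
f 11 13 12
f 12 13 14
f 12 14 4
f 13 1 15
f 13 15 14
f 14 15 16
f 14 16 4
f 15 1 17
f 15 17 16
f 16 17 18
f 16 18 4
f 17 1 19
f 17 19 18
f 18 19 20
f 18 20 4
f 19 1 21
f 19 21 20
f 20 21 22
f 20 22 4
f 21 1 23
f 21 23 22
f 22 23 24
f 22 24 4
f 23 1 2
f 23 2 24
f 24 2 3
f 24 3 4
f 25 62 41
f 62 36 65
f 41 65 30
f 62 65 41
f 25 41 37
f 41 30 42
f 37 42 26
f 41 42 37
f 25 37 46
f 37 26 47
f 46 47 32
f 37 47 46
f 25 46 58
f 46 32 61
f 58 61 35
f 46 61 58
f 25 58 62
f 58 35 66
f 62 66 36
f 58 66 62
f 26 42 53
f 42 30 56
f 53 56 34
f 42 56 53
f 30 65 43
f 65 36 64
f 43 64 29
f 65 64 43
f 36 66 63
f 66 35 59
f 63 59 27
f 66 59 63
f 35 61 60
f 61 32 48
f 60 48 31
f 61 48 60
f 32 47 52
f 47 26 49
f 52 49 33
f 47 49 52
f 28 54 40
f 54 34 55
f 40 55 29
f 54 55 40
f 28 40 38
f 40 29 39
f 38 39 27
f 40 39 38
f 28 38 45
f 38 27 44
f 45 44 31
f 38 44 45
f 28 45 50
f 45 31 51
f 50 51 33
f 45 51 50
f 28 50 54
f 50 33 57
f 54 57 34
f 50 57 54
f 29 55 43
f 55 34 56
f 43 56 30
f 55 56 43
f 27 39 63
f 39 29 64
f 63 64 36
f 39 64 63
f 31 44 60
f 44 27 59
f 60 59 35
f 44 59 60
f 33 51 52
f 51 31 48
f 52 48 32
f 51 48 52
f 34 57 53
f 57 33 49
f 53 49 26
f 57 49 53

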